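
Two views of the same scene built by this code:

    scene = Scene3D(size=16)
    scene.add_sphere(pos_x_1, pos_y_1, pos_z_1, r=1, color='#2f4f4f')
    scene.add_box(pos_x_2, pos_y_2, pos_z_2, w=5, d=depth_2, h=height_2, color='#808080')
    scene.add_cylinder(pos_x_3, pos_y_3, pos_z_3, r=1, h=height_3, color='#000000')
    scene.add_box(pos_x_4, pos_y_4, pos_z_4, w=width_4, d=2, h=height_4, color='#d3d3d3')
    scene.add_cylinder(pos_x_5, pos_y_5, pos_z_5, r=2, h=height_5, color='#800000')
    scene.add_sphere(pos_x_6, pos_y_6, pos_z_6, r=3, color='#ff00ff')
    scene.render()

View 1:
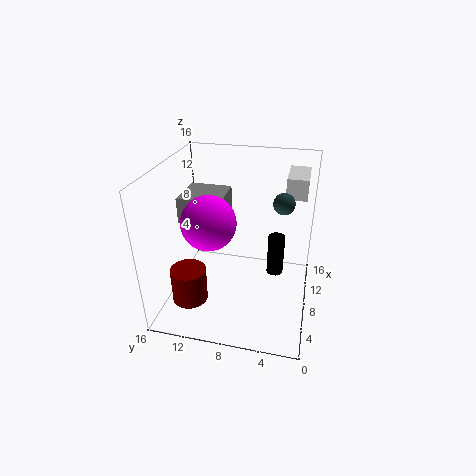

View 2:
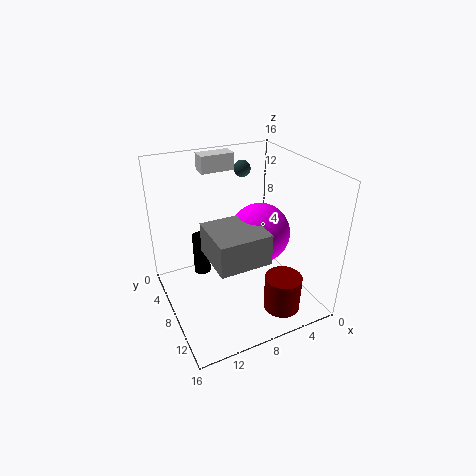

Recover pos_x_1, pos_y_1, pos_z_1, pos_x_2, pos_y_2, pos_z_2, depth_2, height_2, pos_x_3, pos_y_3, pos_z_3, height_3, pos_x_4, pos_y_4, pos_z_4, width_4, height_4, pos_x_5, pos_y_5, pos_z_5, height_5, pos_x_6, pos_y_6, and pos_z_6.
pos_x_1 = 5
pos_y_1 = 3
pos_z_1 = 14
pos_x_2 = 8
pos_y_2 = 10
pos_z_2 = 9
depth_2 = 5
height_2 = 3
pos_x_3 = 11
pos_y_3 = 4
pos_z_3 = 2
height_3 = 5
pos_x_4 = 6
pos_y_4 = 1
pos_z_4 = 14
width_4 = 4
height_4 = 2
pos_x_5 = 5
pos_y_5 = 13
pos_z_5 = 1
height_5 = 4
pos_x_6 = 7
pos_y_6 = 11
pos_z_6 = 10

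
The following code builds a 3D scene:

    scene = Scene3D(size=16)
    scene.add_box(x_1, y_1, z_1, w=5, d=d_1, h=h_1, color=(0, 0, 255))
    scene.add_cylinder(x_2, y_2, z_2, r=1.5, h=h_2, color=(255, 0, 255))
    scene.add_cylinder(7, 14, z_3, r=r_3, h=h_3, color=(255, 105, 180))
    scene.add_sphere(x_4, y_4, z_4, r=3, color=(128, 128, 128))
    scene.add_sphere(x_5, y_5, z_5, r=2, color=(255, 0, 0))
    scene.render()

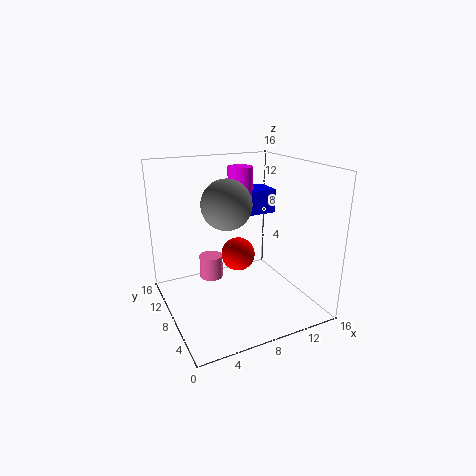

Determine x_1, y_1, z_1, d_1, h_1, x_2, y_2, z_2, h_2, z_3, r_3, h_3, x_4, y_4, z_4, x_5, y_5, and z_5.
x_1 = 10, y_1 = 11.5, z_1 = 9, d_1 = 3.5, h_1 = 3, x_2 = 10.5, y_2 = 12.5, z_2 = 10, h_2 = 5, z_3 = 0.5, r_3 = 1.5, h_3 = 3, x_4 = 8, y_4 = 11, z_4 = 11, x_5 = 9, y_5 = 10, z_5 = 5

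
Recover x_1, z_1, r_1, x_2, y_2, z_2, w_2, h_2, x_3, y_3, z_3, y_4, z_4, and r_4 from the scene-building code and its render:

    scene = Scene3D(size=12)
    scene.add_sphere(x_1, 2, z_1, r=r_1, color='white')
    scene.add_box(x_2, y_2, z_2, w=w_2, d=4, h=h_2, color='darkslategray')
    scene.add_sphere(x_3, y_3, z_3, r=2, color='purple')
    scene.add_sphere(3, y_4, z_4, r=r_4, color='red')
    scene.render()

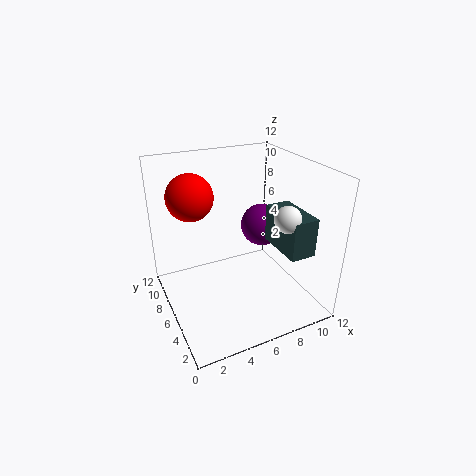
x_1 = 8, z_1 = 9, r_1 = 1, x_2 = 8, y_2 = 1, z_2 = 6, w_2 = 2, h_2 = 3, x_3 = 10, y_3 = 9, z_3 = 5, y_4 = 9, z_4 = 9, r_4 = 2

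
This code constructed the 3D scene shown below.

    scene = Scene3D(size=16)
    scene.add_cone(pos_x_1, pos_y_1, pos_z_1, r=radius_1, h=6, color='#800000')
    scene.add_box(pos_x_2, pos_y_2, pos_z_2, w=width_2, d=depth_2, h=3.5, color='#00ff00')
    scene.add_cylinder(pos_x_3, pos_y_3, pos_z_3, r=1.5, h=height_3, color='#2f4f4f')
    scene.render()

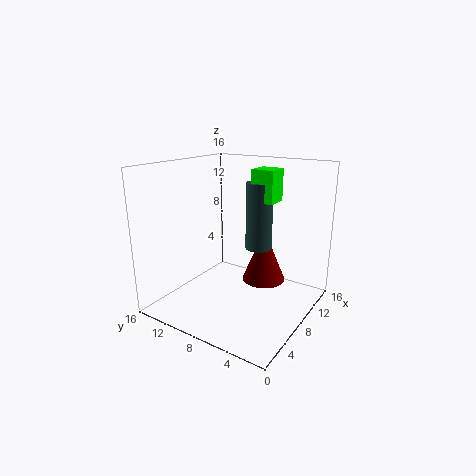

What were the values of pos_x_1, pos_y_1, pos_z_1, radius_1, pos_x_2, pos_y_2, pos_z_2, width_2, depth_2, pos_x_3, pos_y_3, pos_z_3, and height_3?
pos_x_1 = 10.5; pos_y_1 = 6; pos_z_1 = 2.5; radius_1 = 2.5; pos_x_2 = 9; pos_y_2 = 4.5; pos_z_2 = 12; width_2 = 2.5; depth_2 = 2.5; pos_x_3 = 10; pos_y_3 = 6.5; pos_z_3 = 6.5; height_3 = 7.5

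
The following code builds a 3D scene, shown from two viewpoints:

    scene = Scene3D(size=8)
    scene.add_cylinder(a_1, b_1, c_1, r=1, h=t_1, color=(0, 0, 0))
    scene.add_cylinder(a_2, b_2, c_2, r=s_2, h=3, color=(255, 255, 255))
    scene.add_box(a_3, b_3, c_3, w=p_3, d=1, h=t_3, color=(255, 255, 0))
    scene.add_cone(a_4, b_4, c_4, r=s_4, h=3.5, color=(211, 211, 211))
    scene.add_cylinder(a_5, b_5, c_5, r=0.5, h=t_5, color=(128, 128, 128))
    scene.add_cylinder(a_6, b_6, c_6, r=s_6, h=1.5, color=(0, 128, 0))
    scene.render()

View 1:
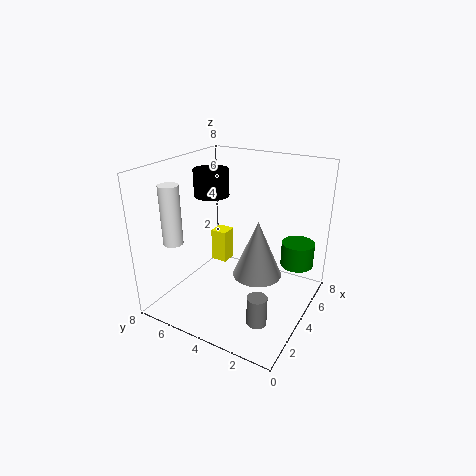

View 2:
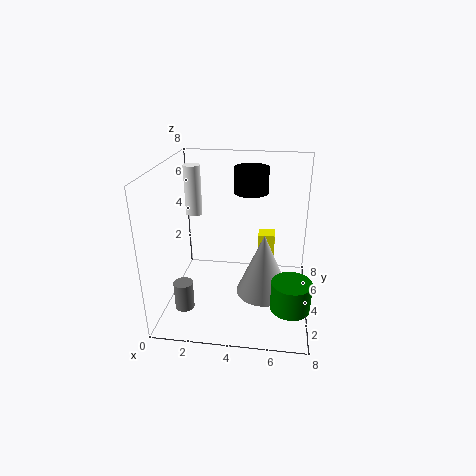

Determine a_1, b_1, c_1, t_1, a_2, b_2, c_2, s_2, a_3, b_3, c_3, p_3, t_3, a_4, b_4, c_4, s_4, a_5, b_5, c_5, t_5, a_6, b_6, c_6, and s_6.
a_1 = 4.5; b_1 = 6; c_1 = 6; t_1 = 1.5; a_2 = 1; b_2 = 6; c_2 = 4.5; s_2 = 0.5; a_3 = 5; b_3 = 5.5; c_3 = 1.5; p_3 = 1; t_3 = 2; a_4 = 5.5; b_4 = 3.5; c_4 = 1; s_4 = 1.5; a_5 = 1.5; b_5 = 1.5; c_5 = 1; t_5 = 1.5; a_6 = 7; b_6 = 1.5; c_6 = 1.5; s_6 = 1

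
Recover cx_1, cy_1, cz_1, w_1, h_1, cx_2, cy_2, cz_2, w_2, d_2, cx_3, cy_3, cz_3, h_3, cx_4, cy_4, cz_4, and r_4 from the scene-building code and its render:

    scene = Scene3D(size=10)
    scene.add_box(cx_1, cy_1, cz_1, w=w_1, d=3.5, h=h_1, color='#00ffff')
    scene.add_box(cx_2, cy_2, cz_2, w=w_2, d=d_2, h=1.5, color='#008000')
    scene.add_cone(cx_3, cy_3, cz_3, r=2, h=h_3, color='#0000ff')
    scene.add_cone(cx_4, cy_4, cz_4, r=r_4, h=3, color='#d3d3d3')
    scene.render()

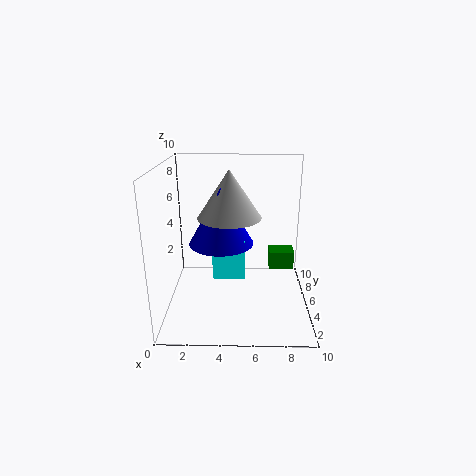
cx_1 = 3.5, cy_1 = 2, cz_1 = 3.5, w_1 = 2, h_1 = 2.5, cx_2 = 7.5, cy_2 = 8, cz_2 = 1, w_2 = 2, d_2 = 1.5, cx_3 = 4, cy_3 = 3, cz_3 = 5.5, h_3 = 3.5, cx_4 = 4.5, cy_4 = 3.5, cz_4 = 7, r_4 = 2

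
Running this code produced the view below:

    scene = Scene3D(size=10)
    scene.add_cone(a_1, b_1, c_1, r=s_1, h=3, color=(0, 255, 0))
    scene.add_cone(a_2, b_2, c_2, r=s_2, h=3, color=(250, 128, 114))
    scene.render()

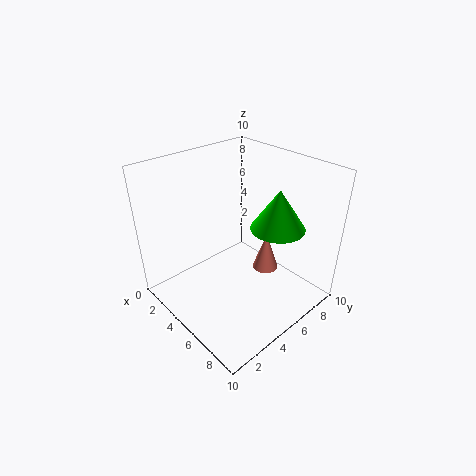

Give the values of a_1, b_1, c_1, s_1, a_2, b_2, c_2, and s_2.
a_1 = 6, b_1 = 8, c_1 = 5, s_1 = 2, a_2 = 5, b_2 = 8, c_2 = 1, s_2 = 1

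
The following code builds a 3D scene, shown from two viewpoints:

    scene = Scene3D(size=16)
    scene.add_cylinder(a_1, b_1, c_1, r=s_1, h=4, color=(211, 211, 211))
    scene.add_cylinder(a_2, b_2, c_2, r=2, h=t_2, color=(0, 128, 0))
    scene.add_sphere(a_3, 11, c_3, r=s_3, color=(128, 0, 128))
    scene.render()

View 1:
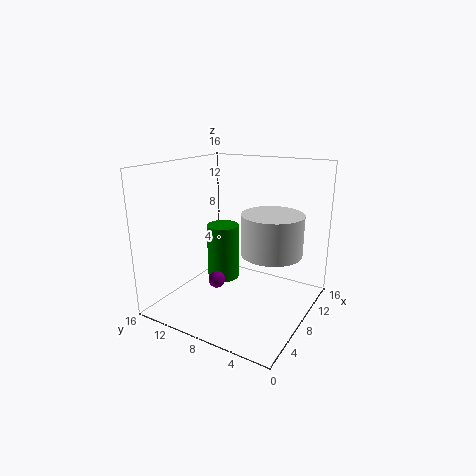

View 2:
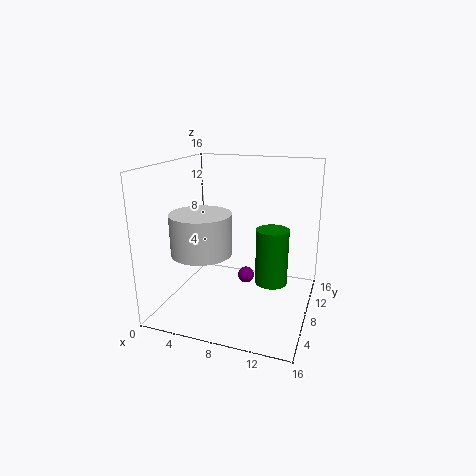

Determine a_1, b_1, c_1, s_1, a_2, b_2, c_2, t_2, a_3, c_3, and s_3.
a_1 = 6; b_1 = 3; c_1 = 8; s_1 = 3; a_2 = 11; b_2 = 12; c_2 = 1; t_2 = 7; a_3 = 8; c_3 = 2; s_3 = 1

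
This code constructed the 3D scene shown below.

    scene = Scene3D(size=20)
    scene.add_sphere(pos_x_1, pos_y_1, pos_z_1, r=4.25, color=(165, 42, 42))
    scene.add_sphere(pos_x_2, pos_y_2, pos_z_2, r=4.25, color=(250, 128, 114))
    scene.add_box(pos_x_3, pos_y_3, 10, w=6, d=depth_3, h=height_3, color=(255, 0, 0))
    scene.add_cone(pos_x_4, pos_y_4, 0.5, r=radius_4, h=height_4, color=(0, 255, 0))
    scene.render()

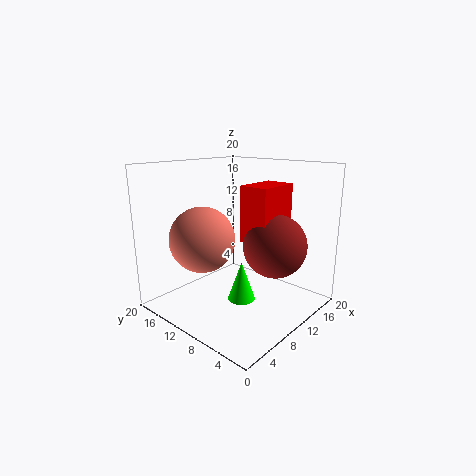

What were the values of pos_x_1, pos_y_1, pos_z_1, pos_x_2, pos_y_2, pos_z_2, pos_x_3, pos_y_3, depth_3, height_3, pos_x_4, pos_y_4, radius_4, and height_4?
pos_x_1 = 11.75; pos_y_1 = 5; pos_z_1 = 9.5; pos_x_2 = 4.75; pos_y_2 = 11.5; pos_z_2 = 10.75; pos_x_3 = 9; pos_y_3 = 4.75; depth_3 = 4; height_3 = 7.5; pos_x_4 = 10.5; pos_y_4 = 9.75; radius_4 = 2; height_4 = 5.75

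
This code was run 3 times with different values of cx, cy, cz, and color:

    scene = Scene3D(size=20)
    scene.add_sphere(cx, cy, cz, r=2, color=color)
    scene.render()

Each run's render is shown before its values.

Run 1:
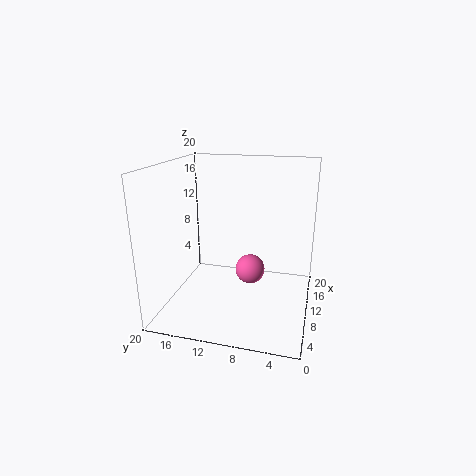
cx = 9, cy = 8, cz = 6, color = 'hotpink'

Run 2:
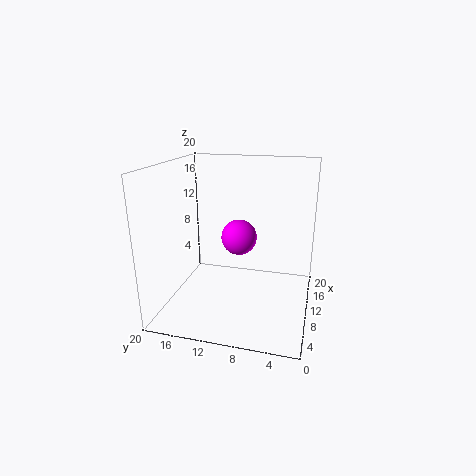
cx = 3, cy = 8, cz = 13, color = 'magenta'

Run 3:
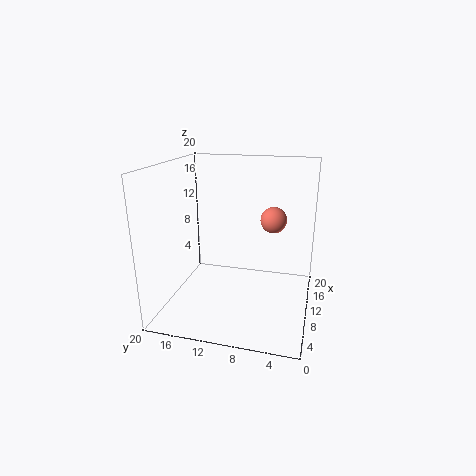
cx = 16, cy = 6, cz = 11, color = 'salmon'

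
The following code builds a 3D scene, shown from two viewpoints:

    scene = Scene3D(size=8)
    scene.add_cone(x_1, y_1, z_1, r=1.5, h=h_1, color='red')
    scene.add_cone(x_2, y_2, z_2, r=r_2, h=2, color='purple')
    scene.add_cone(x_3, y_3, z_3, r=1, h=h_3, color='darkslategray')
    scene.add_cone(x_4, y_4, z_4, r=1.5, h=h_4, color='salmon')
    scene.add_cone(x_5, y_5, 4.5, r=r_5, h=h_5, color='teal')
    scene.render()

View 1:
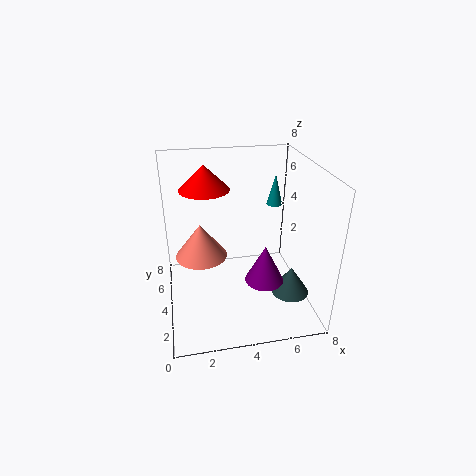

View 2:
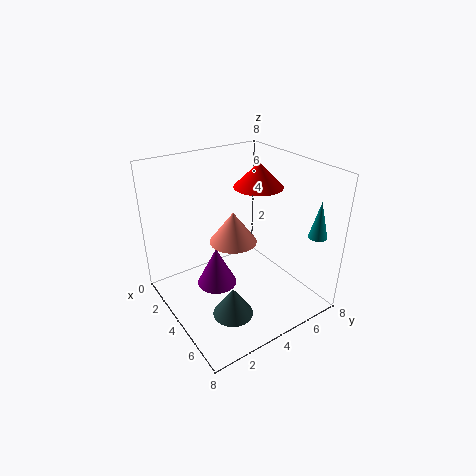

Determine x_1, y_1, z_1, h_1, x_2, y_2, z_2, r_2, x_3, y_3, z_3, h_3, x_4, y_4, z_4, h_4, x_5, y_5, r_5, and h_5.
x_1 = 2.5
y_1 = 6.5
z_1 = 6
h_1 = 1.5
x_2 = 5
y_2 = 2
z_2 = 2.5
r_2 = 1
x_3 = 6.5
y_3 = 2
z_3 = 1.5
h_3 = 1.5
x_4 = 2
y_4 = 5
z_4 = 2.5
h_4 = 2
x_5 = 7
y_5 = 7
r_5 = 0.5
h_5 = 2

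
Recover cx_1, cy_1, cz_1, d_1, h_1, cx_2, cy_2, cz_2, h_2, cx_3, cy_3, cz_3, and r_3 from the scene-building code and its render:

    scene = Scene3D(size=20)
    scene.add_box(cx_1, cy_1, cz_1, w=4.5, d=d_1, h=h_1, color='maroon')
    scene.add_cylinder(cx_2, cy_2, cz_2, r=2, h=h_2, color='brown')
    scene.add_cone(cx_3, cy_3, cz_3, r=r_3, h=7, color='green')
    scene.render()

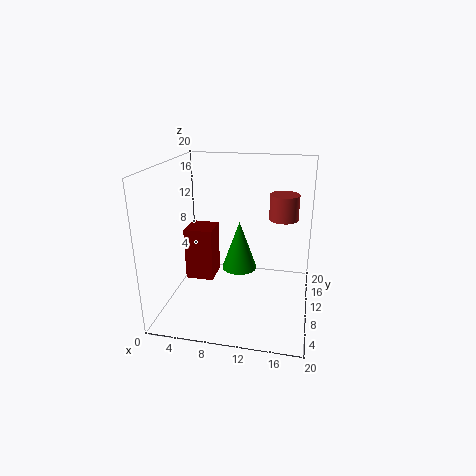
cx_1 = 0.5; cy_1 = 13.5; cz_1 = 0.5; d_1 = 4.5; h_1 = 8.5; cx_2 = 16; cy_2 = 12; cz_2 = 12.5; h_2 = 3.5; cx_3 = 10; cy_3 = 11; cz_3 = 5; r_3 = 2.5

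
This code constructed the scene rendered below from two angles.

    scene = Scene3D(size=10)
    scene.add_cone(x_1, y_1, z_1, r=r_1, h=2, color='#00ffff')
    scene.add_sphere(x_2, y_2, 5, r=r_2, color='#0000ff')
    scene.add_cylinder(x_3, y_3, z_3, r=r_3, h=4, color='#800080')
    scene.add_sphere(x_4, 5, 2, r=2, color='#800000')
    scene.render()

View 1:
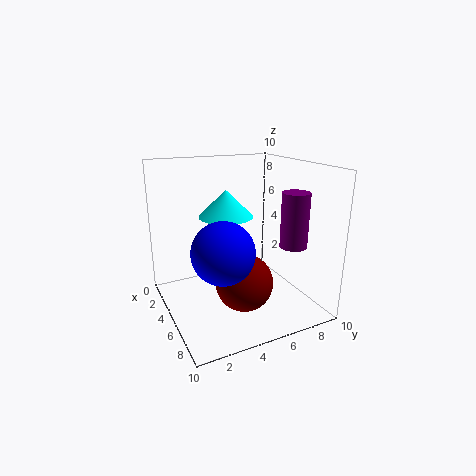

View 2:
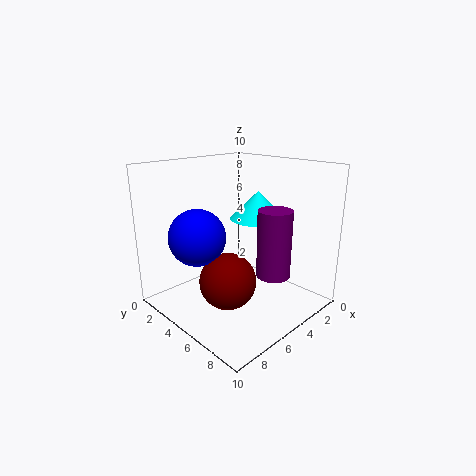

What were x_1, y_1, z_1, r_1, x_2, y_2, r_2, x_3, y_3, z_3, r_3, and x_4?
x_1 = 3; y_1 = 5; z_1 = 6; r_1 = 2; x_2 = 7; y_2 = 3; r_2 = 2; x_3 = 6; y_3 = 9; z_3 = 4; r_3 = 1; x_4 = 6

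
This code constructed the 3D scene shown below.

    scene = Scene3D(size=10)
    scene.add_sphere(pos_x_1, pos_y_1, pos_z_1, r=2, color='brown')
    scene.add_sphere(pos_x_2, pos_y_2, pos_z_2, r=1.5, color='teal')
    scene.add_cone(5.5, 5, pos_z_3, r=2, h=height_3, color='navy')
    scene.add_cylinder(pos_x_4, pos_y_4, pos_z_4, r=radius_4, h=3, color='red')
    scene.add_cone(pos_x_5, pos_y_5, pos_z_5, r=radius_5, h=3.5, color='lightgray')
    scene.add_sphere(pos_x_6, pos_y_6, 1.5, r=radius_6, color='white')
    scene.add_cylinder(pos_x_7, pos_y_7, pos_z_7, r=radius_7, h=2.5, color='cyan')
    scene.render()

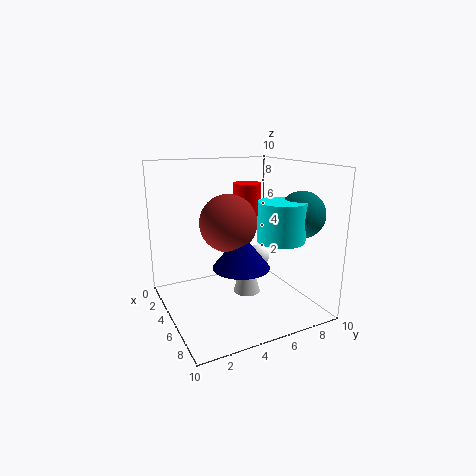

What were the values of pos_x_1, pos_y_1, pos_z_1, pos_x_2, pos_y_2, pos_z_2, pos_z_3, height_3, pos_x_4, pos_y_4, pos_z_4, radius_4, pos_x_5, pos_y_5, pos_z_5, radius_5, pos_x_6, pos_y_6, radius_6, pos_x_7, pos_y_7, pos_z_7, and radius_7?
pos_x_1 = 4.5, pos_y_1 = 4.5, pos_z_1 = 6, pos_x_2 = 8, pos_y_2 = 8, pos_z_2 = 7, pos_z_3 = 3, height_3 = 2.5, pos_x_4 = 3.5, pos_y_4 = 6.5, pos_z_4 = 5.5, radius_4 = 1, pos_x_5 = 4.5, pos_y_5 = 6, pos_z_5 = 0.5, radius_5 = 1, pos_x_6 = 1, pos_y_6 = 9, radius_6 = 1, pos_x_7 = 8, pos_y_7 = 6.5, pos_z_7 = 5.5, radius_7 = 1.5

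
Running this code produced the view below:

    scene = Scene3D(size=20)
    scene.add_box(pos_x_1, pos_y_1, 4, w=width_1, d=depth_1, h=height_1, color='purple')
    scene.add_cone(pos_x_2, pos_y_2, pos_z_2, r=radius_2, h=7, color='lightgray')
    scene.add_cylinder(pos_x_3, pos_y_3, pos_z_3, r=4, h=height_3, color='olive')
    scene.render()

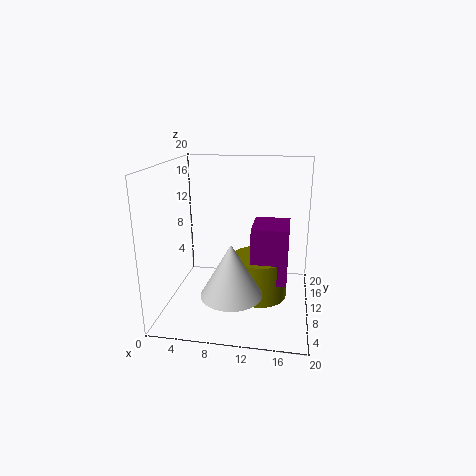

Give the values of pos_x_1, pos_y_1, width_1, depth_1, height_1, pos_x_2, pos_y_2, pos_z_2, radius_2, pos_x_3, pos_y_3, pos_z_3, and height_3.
pos_x_1 = 12, pos_y_1 = 8, width_1 = 5, depth_1 = 6, height_1 = 8, pos_x_2 = 10, pos_y_2 = 5, pos_z_2 = 4, radius_2 = 4, pos_x_3 = 13, pos_y_3 = 11, pos_z_3 = 1, height_3 = 6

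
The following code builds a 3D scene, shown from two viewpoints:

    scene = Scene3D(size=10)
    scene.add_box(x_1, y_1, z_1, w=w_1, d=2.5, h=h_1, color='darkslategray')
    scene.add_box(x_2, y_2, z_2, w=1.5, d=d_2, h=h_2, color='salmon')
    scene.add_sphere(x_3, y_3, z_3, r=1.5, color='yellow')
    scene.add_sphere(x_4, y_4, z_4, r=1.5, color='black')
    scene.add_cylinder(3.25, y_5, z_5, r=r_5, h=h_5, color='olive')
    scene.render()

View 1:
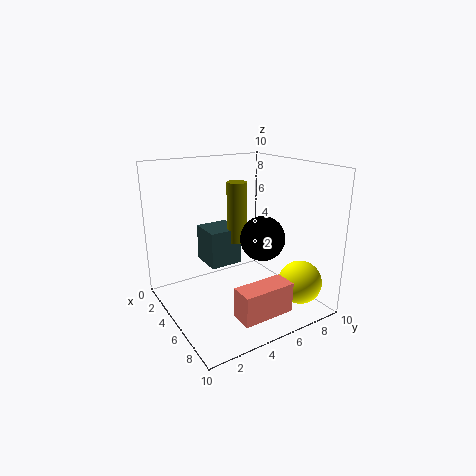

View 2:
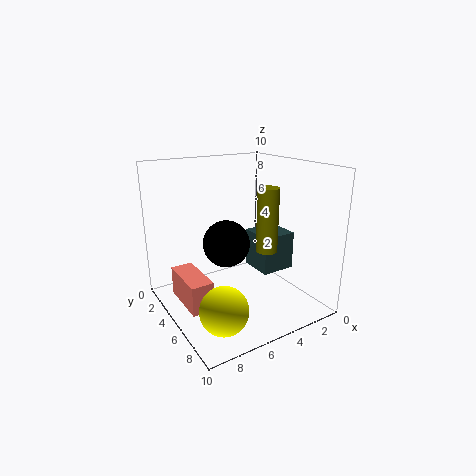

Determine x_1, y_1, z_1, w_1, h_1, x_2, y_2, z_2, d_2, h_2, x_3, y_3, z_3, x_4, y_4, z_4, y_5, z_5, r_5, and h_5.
x_1 = 1, y_1 = 3.75, z_1 = 2.25, w_1 = 2.5, h_1 = 2.75, x_2 = 7.75, y_2 = 3, z_2 = 1, d_2 = 3.5, h_2 = 2, x_3 = 8, y_3 = 8.25, z_3 = 2, x_4 = 6.5, y_4 = 6, z_4 = 5.25, y_5 = 6, z_5 = 4, r_5 = 0.75, h_5 = 4.5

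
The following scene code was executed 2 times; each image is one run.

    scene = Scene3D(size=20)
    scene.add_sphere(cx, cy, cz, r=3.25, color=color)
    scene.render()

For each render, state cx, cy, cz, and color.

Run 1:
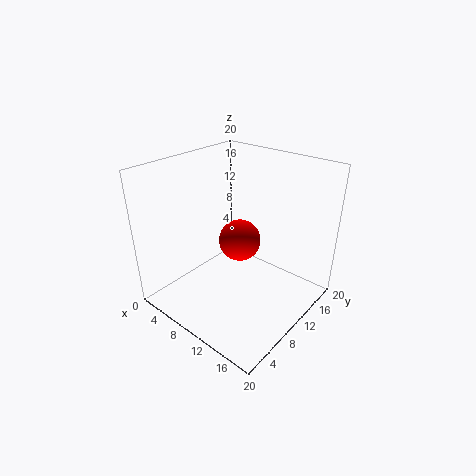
cx = 7
cy = 14
cz = 6.75
color = 'red'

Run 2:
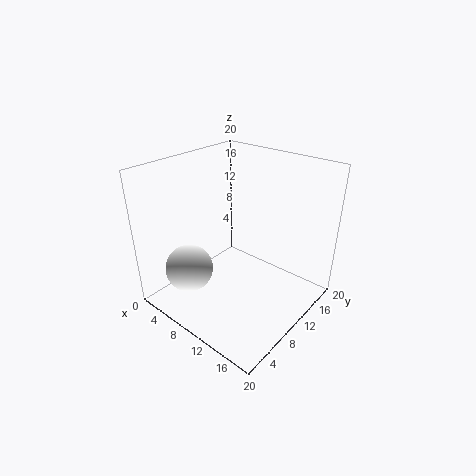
cx = 6
cy = 4.25
cz = 6.25
color = 'white'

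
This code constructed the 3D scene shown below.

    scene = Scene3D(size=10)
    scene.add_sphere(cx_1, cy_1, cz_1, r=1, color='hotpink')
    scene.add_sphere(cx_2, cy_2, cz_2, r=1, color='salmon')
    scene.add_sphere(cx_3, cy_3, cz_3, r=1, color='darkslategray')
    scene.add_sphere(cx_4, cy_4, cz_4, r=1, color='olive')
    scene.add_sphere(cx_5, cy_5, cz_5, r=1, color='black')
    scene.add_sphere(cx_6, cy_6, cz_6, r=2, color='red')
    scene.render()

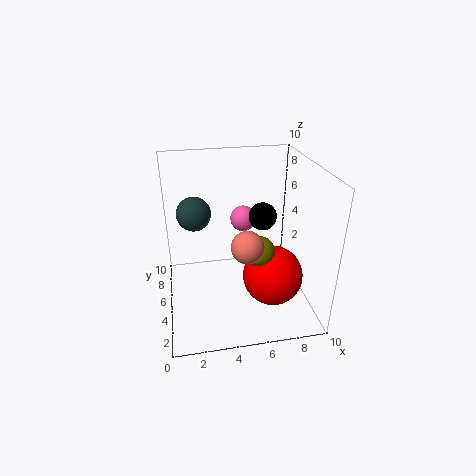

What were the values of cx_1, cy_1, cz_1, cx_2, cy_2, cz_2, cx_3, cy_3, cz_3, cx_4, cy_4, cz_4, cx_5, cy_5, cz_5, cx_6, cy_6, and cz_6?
cx_1 = 6, cy_1 = 8, cz_1 = 5, cx_2 = 5, cy_2 = 2, cz_2 = 6, cx_3 = 2, cy_3 = 3, cz_3 = 8, cx_4 = 6, cy_4 = 3, cz_4 = 5, cx_5 = 7, cy_5 = 6, cz_5 = 6, cx_6 = 7, cy_6 = 3, cz_6 = 3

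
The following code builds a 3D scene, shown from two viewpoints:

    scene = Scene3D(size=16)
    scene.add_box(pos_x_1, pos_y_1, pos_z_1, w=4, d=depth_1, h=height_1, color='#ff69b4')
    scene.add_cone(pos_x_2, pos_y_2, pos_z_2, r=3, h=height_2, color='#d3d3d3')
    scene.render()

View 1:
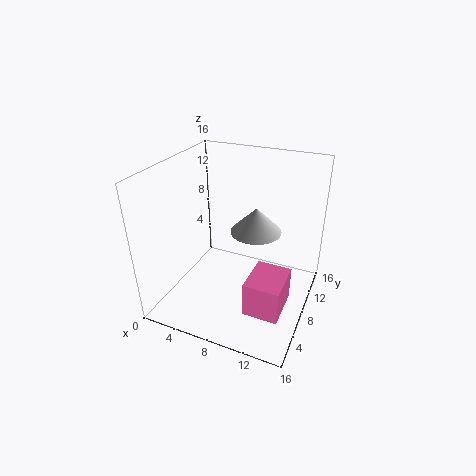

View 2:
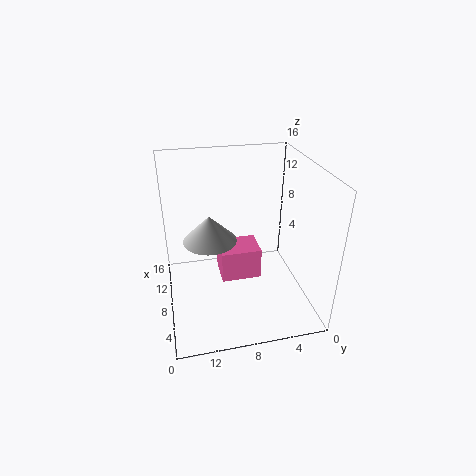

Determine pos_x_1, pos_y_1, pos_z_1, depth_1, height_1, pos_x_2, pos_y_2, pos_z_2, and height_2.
pos_x_1 = 10
pos_y_1 = 4.5
pos_z_1 = 0.5
depth_1 = 5
height_1 = 4
pos_x_2 = 9
pos_y_2 = 11
pos_z_2 = 7.5
height_2 = 3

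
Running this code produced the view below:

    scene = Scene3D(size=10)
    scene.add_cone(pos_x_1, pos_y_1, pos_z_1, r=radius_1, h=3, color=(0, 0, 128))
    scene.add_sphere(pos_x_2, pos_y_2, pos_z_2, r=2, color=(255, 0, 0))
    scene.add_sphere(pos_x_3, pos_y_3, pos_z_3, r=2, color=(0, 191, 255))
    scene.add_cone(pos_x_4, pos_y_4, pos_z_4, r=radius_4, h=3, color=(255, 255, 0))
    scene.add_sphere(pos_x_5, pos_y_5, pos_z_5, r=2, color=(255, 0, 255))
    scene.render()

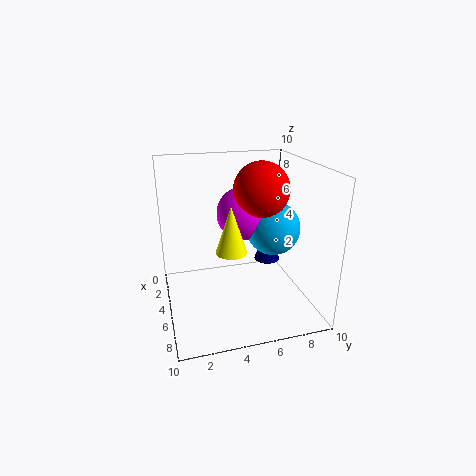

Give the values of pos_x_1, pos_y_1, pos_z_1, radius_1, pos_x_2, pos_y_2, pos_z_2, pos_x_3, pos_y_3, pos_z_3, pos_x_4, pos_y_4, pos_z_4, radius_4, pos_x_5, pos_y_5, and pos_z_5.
pos_x_1 = 3
pos_y_1 = 8
pos_z_1 = 2
radius_1 = 1
pos_x_2 = 4
pos_y_2 = 7
pos_z_2 = 8
pos_x_3 = 4
pos_y_3 = 8
pos_z_3 = 5
pos_x_4 = 7
pos_y_4 = 4
pos_z_4 = 5
radius_4 = 1
pos_x_5 = 3
pos_y_5 = 6
pos_z_5 = 6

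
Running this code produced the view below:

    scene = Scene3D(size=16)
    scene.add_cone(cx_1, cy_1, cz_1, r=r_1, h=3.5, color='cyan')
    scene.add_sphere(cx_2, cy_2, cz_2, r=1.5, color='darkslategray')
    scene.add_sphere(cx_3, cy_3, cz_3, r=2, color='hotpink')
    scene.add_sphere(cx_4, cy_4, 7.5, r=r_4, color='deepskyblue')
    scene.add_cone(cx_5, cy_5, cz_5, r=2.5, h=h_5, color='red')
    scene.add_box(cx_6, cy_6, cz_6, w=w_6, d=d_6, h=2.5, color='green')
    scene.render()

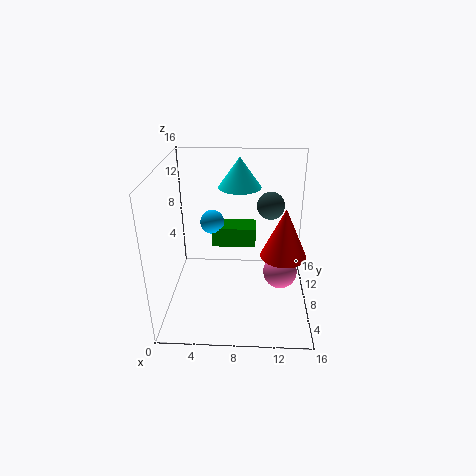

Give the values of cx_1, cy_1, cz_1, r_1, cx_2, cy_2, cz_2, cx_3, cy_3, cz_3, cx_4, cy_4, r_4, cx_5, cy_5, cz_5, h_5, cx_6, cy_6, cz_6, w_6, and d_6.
cx_1 = 8
cy_1 = 12
cz_1 = 12.5
r_1 = 2.5
cx_2 = 11.5
cy_2 = 9
cz_2 = 11.5
cx_3 = 13
cy_3 = 9
cz_3 = 3
cx_4 = 4.5
cy_4 = 13
r_4 = 1.5
cx_5 = 13
cy_5 = 7
cz_5 = 6.5
h_5 = 5.5
cx_6 = 4.5
cy_6 = 12
cz_6 = 4.5
w_6 = 5.5
d_6 = 3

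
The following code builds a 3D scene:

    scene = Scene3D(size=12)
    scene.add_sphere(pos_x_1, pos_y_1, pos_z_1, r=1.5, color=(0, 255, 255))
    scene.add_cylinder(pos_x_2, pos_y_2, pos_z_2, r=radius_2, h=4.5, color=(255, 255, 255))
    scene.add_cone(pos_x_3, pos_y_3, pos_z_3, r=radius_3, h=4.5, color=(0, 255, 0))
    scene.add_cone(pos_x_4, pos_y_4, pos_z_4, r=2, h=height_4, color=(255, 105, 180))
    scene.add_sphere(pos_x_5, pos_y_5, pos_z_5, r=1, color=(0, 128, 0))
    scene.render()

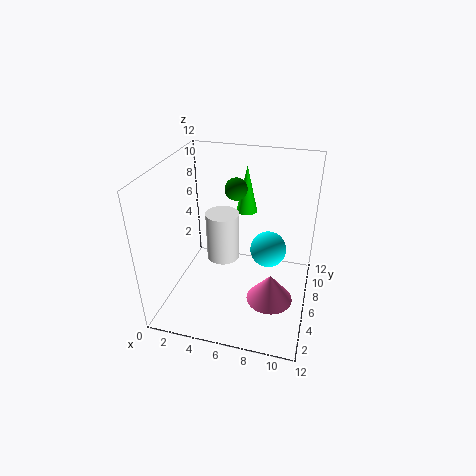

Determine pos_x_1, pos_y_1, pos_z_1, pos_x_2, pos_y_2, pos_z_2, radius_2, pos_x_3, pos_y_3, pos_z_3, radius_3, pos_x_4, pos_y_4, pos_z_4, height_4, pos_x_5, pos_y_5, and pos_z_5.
pos_x_1 = 8.5
pos_y_1 = 6.5
pos_z_1 = 5
pos_x_2 = 4
pos_y_2 = 8
pos_z_2 = 2.5
radius_2 = 1.5
pos_x_3 = 5.5
pos_y_3 = 11
pos_z_3 = 6
radius_3 = 1
pos_x_4 = 9
pos_y_4 = 5.5
pos_z_4 = 0.5
height_4 = 2.5
pos_x_5 = 5
pos_y_5 = 9
pos_z_5 = 9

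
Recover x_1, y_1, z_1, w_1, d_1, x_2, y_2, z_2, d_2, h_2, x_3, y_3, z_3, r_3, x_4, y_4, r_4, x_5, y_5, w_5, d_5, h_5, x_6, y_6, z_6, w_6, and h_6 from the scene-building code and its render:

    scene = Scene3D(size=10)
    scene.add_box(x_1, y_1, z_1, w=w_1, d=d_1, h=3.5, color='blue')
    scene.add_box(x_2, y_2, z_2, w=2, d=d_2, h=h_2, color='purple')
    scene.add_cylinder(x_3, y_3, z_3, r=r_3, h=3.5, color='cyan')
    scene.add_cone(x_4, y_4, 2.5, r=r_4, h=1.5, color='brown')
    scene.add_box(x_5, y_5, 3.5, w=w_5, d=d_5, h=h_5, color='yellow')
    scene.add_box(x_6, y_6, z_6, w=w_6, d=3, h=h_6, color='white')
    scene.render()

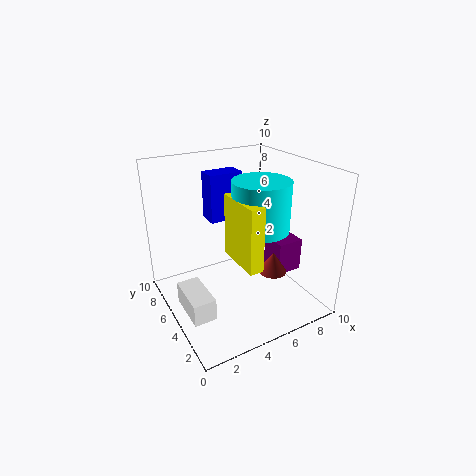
x_1 = 4, y_1 = 7, z_1 = 5.5, w_1 = 2.5, d_1 = 1.5, x_2 = 8, y_2 = 4, z_2 = 1.5, d_2 = 2, h_2 = 2.5, x_3 = 6.5, y_3 = 4.5, z_3 = 5.5, r_3 = 2, x_4 = 7, y_4 = 3.5, r_4 = 1, x_5 = 4.5, y_5 = 2.5, w_5 = 1, d_5 = 3.5, h_5 = 4.5, x_6 = 0.5, y_6 = 2.5, z_6 = 1, w_6 = 1.5, h_6 = 1.5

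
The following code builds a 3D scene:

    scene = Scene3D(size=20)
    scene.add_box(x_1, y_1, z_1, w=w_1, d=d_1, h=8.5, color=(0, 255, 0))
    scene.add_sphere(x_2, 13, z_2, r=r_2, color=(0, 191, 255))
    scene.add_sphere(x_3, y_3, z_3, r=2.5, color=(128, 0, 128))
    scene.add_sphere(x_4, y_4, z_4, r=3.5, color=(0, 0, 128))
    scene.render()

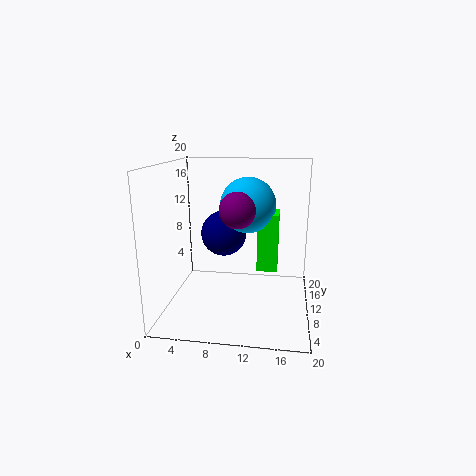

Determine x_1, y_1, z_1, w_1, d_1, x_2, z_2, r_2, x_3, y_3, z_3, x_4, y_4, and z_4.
x_1 = 12.5; y_1 = 11.5; z_1 = 4.5; w_1 = 3; d_1 = 4; x_2 = 11; z_2 = 14; r_2 = 4; x_3 = 10; y_3 = 9.5; z_3 = 14; x_4 = 7; y_4 = 15; z_4 = 9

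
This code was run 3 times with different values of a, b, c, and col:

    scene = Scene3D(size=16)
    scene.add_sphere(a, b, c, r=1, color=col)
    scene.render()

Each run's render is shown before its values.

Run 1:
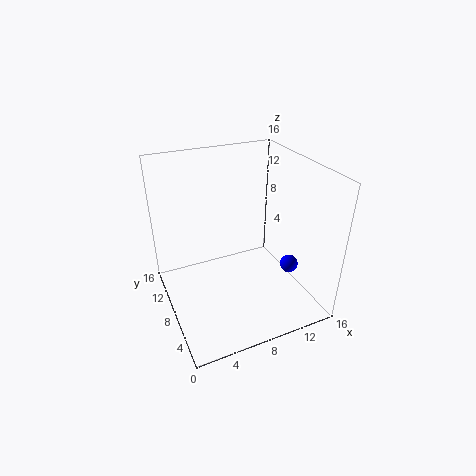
a = 13, b = 5, c = 5, col = 'blue'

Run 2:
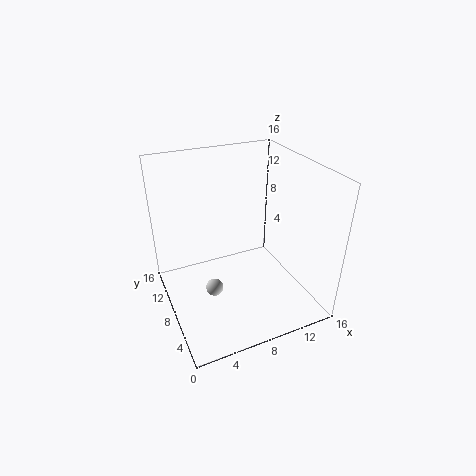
a = 5, b = 8, c = 2, col = 'lightgray'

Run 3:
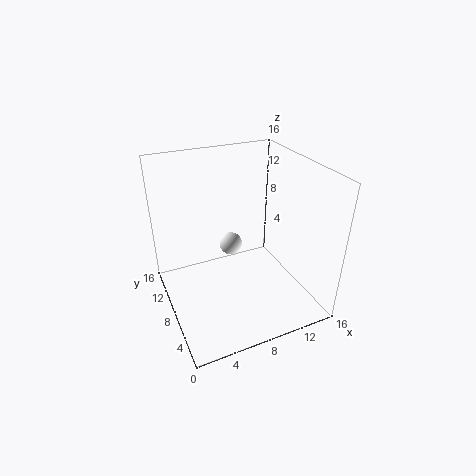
a = 5, b = 3, c = 11, col = 'white'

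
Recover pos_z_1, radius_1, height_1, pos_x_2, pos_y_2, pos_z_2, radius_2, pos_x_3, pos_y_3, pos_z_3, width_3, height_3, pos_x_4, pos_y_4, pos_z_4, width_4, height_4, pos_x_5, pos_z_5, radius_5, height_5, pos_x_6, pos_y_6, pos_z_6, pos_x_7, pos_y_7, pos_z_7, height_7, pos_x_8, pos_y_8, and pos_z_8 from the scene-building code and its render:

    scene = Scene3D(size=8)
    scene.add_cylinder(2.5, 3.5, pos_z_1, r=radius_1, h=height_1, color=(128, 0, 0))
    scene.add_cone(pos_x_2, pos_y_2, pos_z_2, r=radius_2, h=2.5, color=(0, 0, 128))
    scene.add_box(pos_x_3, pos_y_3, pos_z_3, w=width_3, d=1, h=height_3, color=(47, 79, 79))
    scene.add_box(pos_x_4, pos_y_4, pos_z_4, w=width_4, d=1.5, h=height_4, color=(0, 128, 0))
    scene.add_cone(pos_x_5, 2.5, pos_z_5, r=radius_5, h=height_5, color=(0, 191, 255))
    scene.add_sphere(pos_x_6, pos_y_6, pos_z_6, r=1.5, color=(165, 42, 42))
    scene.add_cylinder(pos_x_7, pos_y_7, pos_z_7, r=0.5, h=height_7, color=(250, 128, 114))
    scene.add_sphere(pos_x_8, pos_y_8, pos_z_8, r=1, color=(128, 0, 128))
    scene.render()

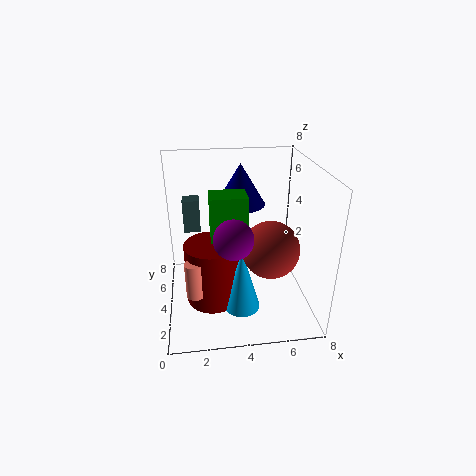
pos_z_1 = 0.5; radius_1 = 1.5; height_1 = 3.5; pos_x_2 = 4.5; pos_y_2 = 6.5; pos_z_2 = 5; radius_2 = 1.5; pos_x_3 = 1; pos_y_3 = 6; pos_z_3 = 3.5; width_3 = 1; height_3 = 2; pos_x_4 = 2.5; pos_y_4 = 3.5; pos_z_4 = 3.5; width_4 = 2; height_4 = 3; pos_x_5 = 4; pos_z_5 = 0.5; radius_5 = 1; height_5 = 3.5; pos_x_6 = 5.5; pos_y_6 = 2.5; pos_z_6 = 4; pos_x_7 = 1.5; pos_y_7 = 2.5; pos_z_7 = 1.5; height_7 = 2; pos_x_8 = 3.5; pos_y_8 = 2; pos_z_8 = 5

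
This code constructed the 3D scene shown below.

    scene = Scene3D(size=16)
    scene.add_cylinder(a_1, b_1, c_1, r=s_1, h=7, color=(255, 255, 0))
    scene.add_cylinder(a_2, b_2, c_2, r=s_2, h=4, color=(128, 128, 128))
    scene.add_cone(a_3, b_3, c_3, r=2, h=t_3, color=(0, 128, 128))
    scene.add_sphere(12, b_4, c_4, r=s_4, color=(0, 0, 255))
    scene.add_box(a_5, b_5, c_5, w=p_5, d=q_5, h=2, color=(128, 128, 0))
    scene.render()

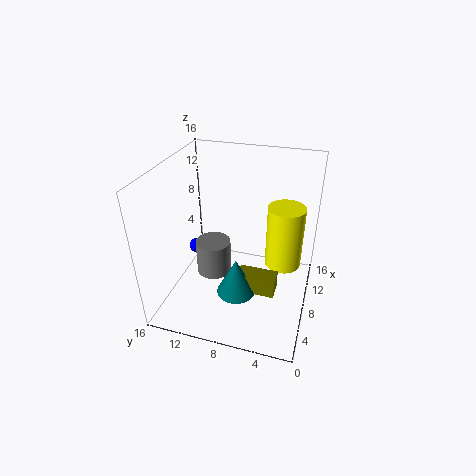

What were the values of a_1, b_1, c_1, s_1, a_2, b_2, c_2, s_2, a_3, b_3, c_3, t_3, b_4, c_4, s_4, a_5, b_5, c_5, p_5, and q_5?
a_1 = 9, b_1 = 3, c_1 = 5, s_1 = 2, a_2 = 8, b_2 = 11, c_2 = 3, s_2 = 2, a_3 = 4, b_3 = 7, c_3 = 4, t_3 = 4, b_4 = 15, c_4 = 3, s_4 = 1, a_5 = 4, b_5 = 3, c_5 = 4, p_5 = 2, q_5 = 4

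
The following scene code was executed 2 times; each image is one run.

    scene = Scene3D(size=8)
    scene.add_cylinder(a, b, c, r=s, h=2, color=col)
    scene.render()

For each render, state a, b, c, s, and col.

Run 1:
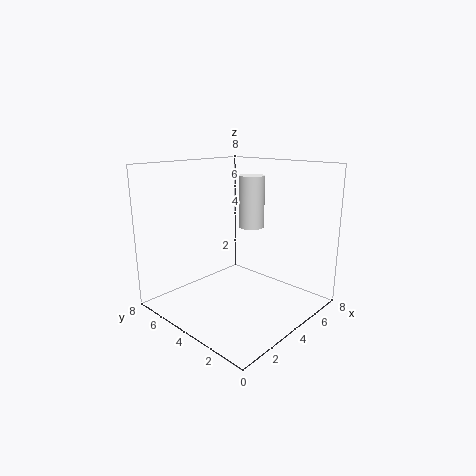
a = 1
b = 0.5
c = 6
s = 0.5
col = 'white'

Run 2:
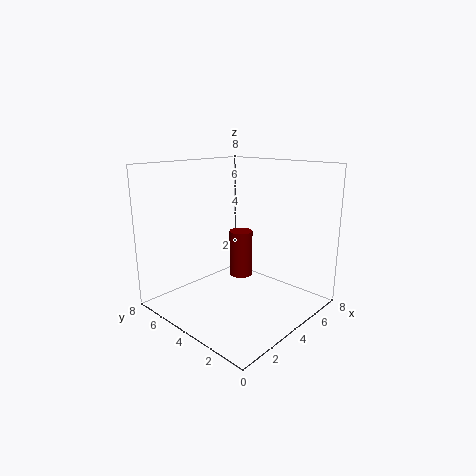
a = 1.5
b = 1.5
c = 3.5
s = 0.5
col = 'maroon'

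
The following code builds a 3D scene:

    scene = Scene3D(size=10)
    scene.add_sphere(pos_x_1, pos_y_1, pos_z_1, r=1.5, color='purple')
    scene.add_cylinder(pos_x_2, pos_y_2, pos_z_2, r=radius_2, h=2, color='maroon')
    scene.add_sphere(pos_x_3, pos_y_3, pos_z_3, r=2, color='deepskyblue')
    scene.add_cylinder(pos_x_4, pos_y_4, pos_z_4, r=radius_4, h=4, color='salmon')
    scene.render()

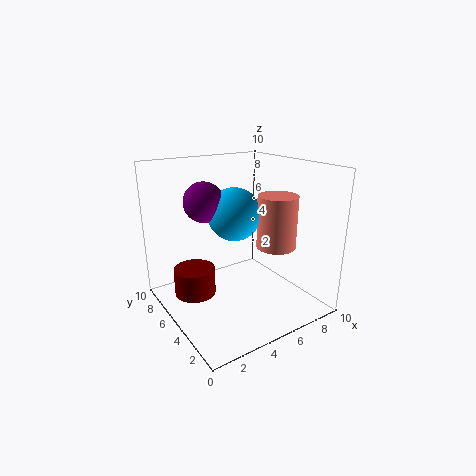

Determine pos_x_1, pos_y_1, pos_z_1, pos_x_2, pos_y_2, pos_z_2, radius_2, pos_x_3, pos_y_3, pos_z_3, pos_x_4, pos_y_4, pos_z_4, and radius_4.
pos_x_1 = 4; pos_y_1 = 8; pos_z_1 = 7; pos_x_2 = 2.5; pos_y_2 = 7; pos_z_2 = 0.5; radius_2 = 1.5; pos_x_3 = 6; pos_y_3 = 7; pos_z_3 = 6; pos_x_4 = 8.5; pos_y_4 = 5; pos_z_4 = 3.5; radius_4 = 1.5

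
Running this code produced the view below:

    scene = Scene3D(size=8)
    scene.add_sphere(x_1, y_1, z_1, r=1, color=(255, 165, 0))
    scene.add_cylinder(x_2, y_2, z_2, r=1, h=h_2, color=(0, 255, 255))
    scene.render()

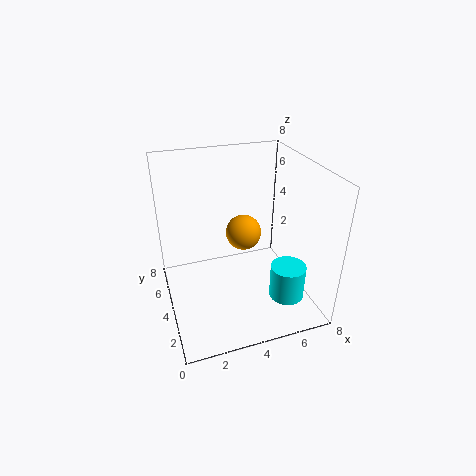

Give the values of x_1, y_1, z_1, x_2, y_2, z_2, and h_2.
x_1 = 4.5
y_1 = 4.5
z_1 = 4
x_2 = 6.5
y_2 = 2.5
z_2 = 0.5
h_2 = 2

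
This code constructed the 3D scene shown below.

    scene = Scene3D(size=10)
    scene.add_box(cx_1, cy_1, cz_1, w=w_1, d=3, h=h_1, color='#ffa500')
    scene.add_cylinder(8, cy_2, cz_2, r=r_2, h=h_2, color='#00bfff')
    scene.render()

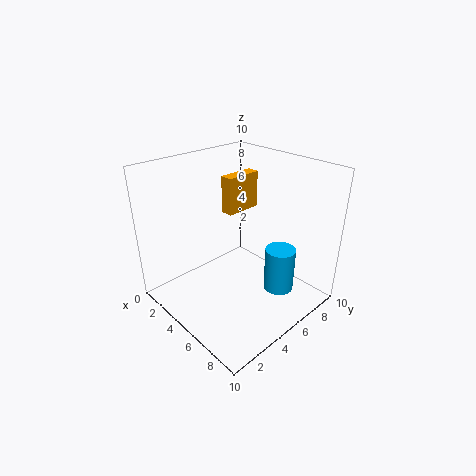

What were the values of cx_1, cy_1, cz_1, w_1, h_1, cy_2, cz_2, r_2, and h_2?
cx_1 = 1
cy_1 = 7
cz_1 = 5
w_1 = 1
h_1 = 3
cy_2 = 6
cz_2 = 2
r_2 = 1
h_2 = 3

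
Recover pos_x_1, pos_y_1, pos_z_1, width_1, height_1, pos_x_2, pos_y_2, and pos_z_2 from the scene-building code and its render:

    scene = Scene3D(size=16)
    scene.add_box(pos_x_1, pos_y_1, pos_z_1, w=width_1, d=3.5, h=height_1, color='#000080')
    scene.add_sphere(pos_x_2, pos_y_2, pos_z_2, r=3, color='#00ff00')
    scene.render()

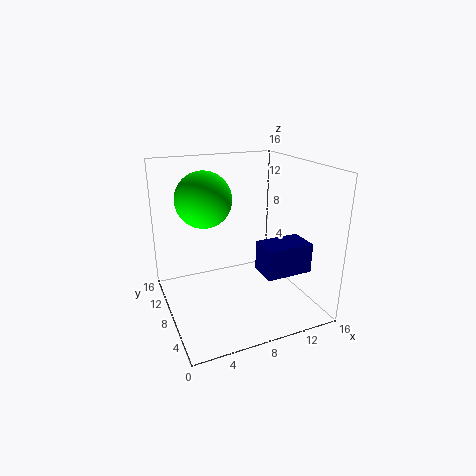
pos_x_1 = 10.5
pos_y_1 = 5
pos_z_1 = 3.5
width_1 = 5.5
height_1 = 3.5
pos_x_2 = 4.5
pos_y_2 = 9
pos_z_2 = 12.5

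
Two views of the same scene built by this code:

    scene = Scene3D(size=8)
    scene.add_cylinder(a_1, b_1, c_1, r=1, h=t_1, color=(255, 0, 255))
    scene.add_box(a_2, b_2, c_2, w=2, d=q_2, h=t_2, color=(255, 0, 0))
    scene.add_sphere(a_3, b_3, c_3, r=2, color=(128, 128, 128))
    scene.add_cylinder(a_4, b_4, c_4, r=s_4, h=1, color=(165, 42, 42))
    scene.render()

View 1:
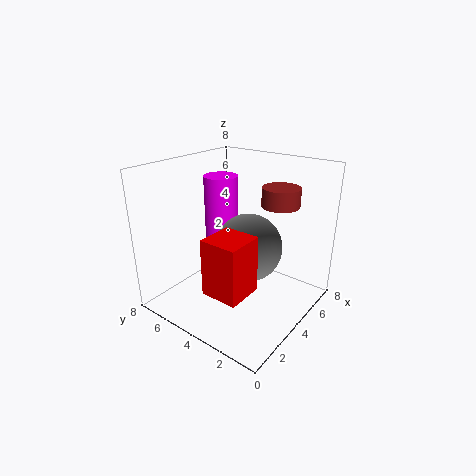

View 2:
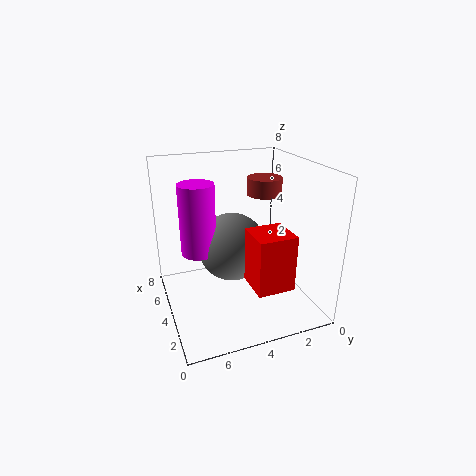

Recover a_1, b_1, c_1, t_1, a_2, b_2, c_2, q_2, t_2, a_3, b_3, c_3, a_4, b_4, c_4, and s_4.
a_1 = 5; b_1 = 6; c_1 = 3; t_1 = 4; a_2 = 1; b_2 = 2; c_2 = 2; q_2 = 2; t_2 = 3; a_3 = 5; b_3 = 4; c_3 = 3; a_4 = 5; b_4 = 2; c_4 = 6; s_4 = 1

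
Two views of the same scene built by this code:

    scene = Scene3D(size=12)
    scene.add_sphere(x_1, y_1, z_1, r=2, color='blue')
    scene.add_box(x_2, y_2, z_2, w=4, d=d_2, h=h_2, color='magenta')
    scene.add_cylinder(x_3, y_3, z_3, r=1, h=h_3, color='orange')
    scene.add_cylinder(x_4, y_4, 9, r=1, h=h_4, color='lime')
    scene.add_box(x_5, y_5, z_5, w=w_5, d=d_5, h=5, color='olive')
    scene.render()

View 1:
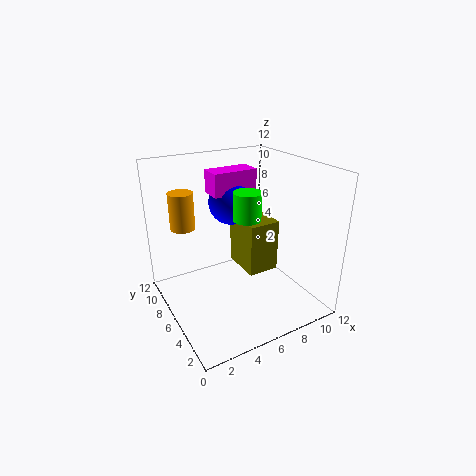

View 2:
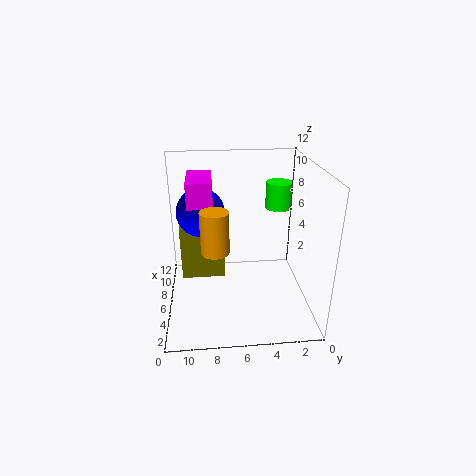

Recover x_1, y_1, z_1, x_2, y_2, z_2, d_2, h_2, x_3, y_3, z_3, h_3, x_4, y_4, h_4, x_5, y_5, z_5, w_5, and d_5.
x_1 = 7, y_1 = 9, z_1 = 8, x_2 = 5, y_2 = 8, z_2 = 9, d_2 = 2, h_2 = 2, x_3 = 2, y_3 = 8, z_3 = 7, h_3 = 3, x_4 = 5, y_4 = 3, h_4 = 2, x_5 = 8, y_5 = 7, z_5 = 1, w_5 = 3, d_5 = 4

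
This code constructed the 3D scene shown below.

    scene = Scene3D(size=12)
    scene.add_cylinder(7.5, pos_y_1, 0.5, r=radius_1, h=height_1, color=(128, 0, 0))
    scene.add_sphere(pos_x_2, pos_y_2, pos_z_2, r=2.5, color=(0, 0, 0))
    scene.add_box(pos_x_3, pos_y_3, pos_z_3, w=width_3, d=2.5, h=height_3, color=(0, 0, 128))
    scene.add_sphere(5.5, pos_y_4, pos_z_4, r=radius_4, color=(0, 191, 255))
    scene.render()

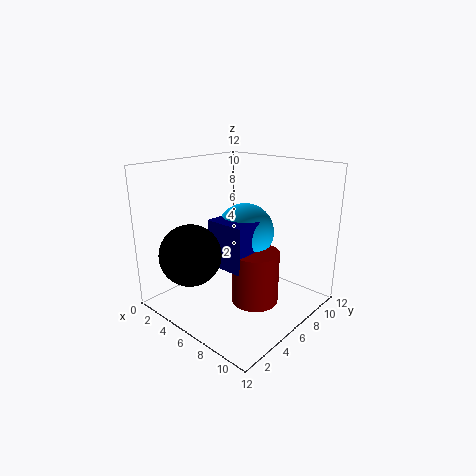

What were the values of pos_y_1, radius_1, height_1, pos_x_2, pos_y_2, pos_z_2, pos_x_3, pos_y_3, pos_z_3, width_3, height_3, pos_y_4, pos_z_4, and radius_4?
pos_y_1 = 6.5; radius_1 = 2; height_1 = 4.5; pos_x_2 = 4; pos_y_2 = 2.5; pos_z_2 = 5; pos_x_3 = 4; pos_y_3 = 4.5; pos_z_3 = 3.5; width_3 = 3.5; height_3 = 4; pos_y_4 = 7.5; pos_z_4 = 6; radius_4 = 2.5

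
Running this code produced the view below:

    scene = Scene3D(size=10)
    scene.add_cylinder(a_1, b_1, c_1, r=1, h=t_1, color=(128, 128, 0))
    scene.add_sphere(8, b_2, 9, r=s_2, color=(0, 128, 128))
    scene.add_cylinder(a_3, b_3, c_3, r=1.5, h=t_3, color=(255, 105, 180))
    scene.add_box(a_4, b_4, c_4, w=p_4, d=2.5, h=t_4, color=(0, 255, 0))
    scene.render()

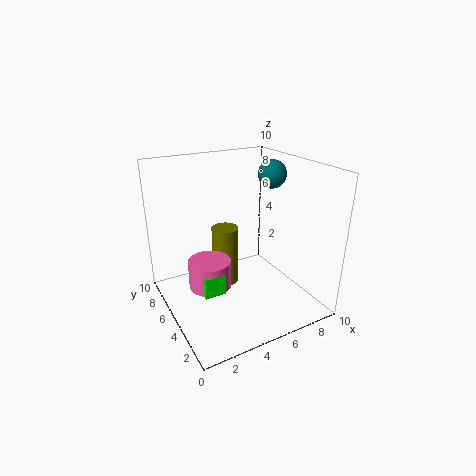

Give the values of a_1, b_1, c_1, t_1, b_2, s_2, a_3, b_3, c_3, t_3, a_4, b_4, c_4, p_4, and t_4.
a_1 = 5, b_1 = 7, c_1 = 0.5, t_1 = 4.5, b_2 = 5.5, s_2 = 1, a_3 = 3, b_3 = 5.5, c_3 = 1.5, t_3 = 2, a_4 = 2, b_4 = 4, c_4 = 1.5, p_4 = 1.5, t_4 = 1.5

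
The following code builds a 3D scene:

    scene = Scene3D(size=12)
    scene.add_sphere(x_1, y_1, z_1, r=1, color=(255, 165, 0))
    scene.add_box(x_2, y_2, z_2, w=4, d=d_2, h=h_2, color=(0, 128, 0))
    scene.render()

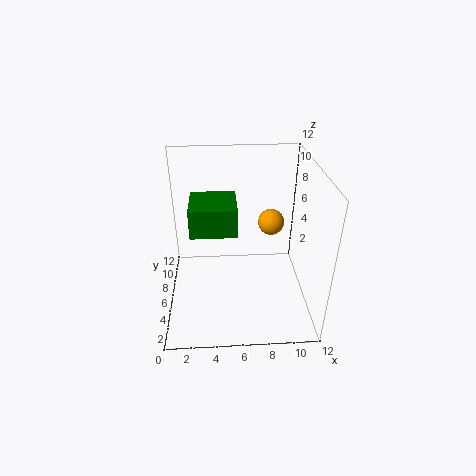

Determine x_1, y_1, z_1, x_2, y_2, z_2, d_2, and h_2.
x_1 = 8.5, y_1 = 5, z_1 = 8, x_2 = 2, y_2 = 6, z_2 = 6, d_2 = 4, h_2 = 2.5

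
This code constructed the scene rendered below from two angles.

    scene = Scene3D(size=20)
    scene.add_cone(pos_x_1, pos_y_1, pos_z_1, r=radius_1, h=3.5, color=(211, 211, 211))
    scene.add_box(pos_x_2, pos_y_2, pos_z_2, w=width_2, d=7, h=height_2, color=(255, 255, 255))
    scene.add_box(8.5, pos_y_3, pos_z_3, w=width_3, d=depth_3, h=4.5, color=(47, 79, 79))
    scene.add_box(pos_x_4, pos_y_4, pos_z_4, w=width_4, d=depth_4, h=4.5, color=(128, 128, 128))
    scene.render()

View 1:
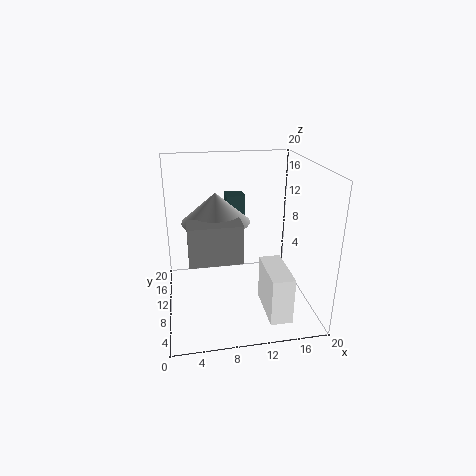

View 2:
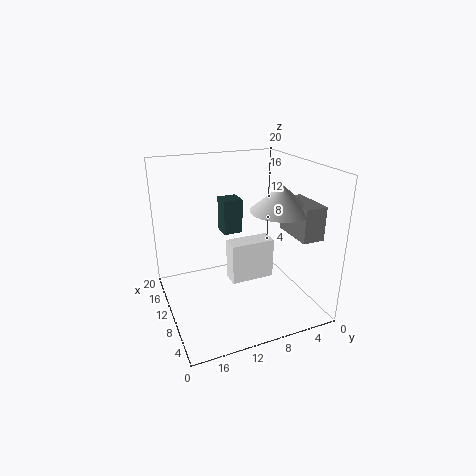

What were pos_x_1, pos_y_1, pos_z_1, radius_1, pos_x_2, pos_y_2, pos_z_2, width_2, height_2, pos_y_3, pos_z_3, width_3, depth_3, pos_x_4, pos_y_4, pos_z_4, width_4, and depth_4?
pos_x_1 = 6.5, pos_y_1 = 5.5, pos_z_1 = 14.5, radius_1 = 4, pos_x_2 = 13, pos_y_2 = 2.5, pos_z_2 = 0.5, width_2 = 3, height_2 = 6.5, pos_y_3 = 10, pos_z_3 = 11.5, width_3 = 2.5, depth_3 = 2.5, pos_x_4 = 3, pos_y_4 = 1, pos_z_4 = 11, width_4 = 6, depth_4 = 3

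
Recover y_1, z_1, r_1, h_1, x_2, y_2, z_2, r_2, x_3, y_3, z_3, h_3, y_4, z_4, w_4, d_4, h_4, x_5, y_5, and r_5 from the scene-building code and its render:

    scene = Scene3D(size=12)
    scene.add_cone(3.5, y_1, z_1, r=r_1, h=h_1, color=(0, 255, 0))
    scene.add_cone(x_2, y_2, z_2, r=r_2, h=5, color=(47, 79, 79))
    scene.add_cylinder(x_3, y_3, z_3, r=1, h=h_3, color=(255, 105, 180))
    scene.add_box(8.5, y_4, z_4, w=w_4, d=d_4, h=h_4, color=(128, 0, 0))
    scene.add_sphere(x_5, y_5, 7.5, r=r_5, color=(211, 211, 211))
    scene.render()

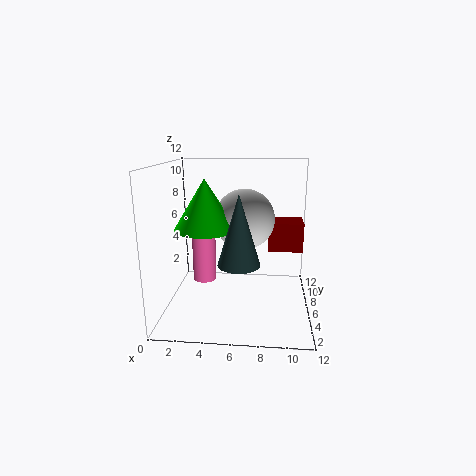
y_1 = 5
z_1 = 7
r_1 = 2.5
h_1 = 4
x_2 = 6.5
y_2 = 1.5
z_2 = 5.5
r_2 = 1.5
x_3 = 3
y_3 = 6.5
z_3 = 2
h_3 = 4
y_4 = 7
z_4 = 4.5
w_4 = 3
d_4 = 2.5
h_4 = 2.5
x_5 = 6.5
y_5 = 6.5
r_5 = 2.5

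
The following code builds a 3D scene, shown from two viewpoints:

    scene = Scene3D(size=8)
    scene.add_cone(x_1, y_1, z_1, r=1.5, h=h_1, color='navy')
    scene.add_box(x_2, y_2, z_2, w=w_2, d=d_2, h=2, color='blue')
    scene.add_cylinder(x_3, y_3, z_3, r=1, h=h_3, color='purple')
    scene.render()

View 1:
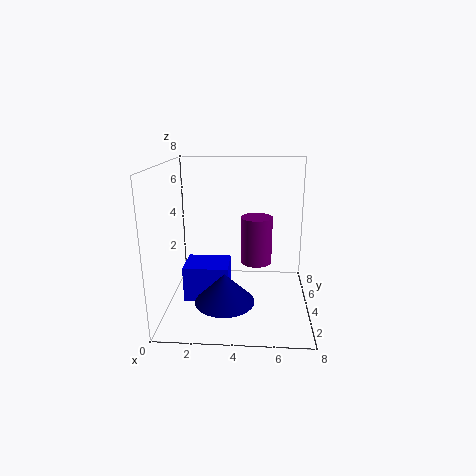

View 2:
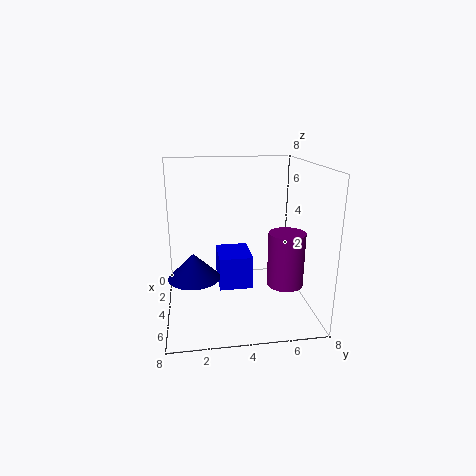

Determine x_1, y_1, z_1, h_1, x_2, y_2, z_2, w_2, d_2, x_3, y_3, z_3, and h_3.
x_1 = 3.5, y_1 = 1.5, z_1 = 1.5, h_1 = 1.5, x_2 = 1, y_2 = 3, z_2 = 0.5, w_2 = 2.5, d_2 = 2, x_3 = 5, y_3 = 6.5, z_3 = 1.5, h_3 = 3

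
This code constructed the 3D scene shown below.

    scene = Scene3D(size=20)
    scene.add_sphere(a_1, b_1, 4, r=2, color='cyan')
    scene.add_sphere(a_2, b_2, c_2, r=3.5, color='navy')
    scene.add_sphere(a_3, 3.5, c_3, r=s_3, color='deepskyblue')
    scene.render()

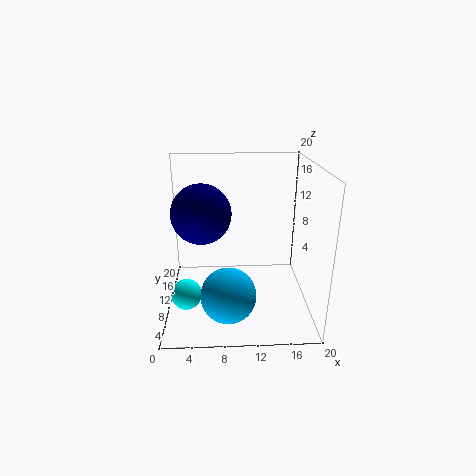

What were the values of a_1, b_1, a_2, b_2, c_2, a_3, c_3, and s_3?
a_1 = 3
b_1 = 5.5
a_2 = 5.5
b_2 = 4.5
c_2 = 15.5
a_3 = 8.5
c_3 = 5
s_3 = 3.5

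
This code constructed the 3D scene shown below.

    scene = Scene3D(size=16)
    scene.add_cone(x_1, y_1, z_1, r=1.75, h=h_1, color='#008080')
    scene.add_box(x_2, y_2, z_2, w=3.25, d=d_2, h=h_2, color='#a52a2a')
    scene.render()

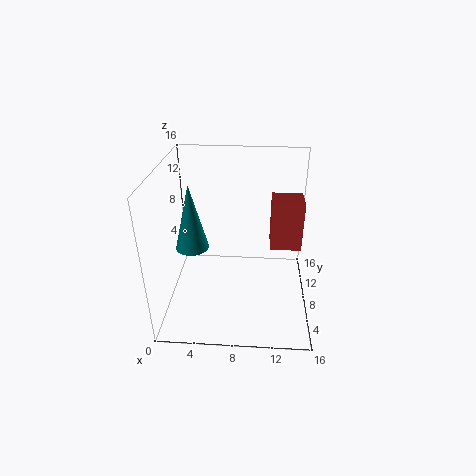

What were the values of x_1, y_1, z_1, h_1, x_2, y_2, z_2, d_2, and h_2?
x_1 = 3.25, y_1 = 6.25, z_1 = 7.75, h_1 = 7, x_2 = 11.5, y_2 = 6.25, z_2 = 7.75, d_2 = 3, h_2 = 5.25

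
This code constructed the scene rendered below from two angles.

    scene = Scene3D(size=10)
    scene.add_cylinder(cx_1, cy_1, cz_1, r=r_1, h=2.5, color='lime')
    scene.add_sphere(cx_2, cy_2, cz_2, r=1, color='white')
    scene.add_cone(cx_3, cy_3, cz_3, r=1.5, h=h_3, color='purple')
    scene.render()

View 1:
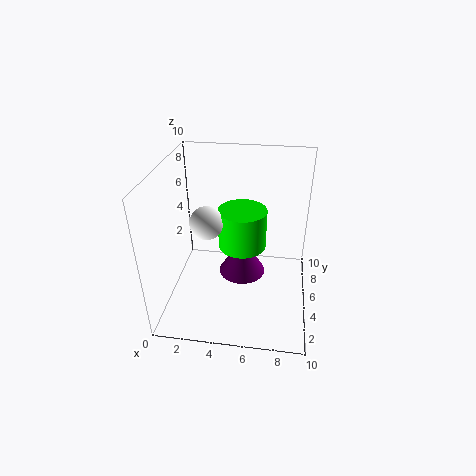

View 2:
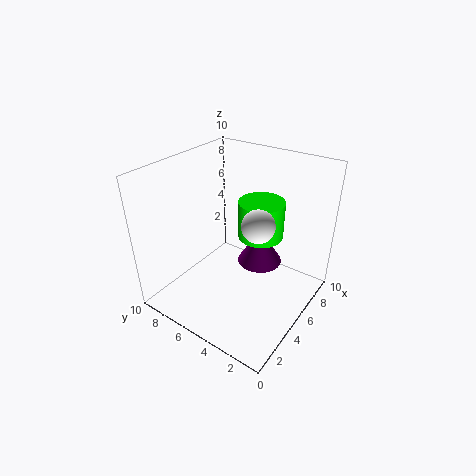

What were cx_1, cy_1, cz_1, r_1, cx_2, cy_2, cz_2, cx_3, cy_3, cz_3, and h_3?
cx_1 = 5.5, cy_1 = 3.5, cz_1 = 5.5, r_1 = 1.5, cx_2 = 3.5, cy_2 = 2.5, cz_2 = 7.5, cx_3 = 5.5, cy_3 = 3.5, cz_3 = 3.5, h_3 = 2.5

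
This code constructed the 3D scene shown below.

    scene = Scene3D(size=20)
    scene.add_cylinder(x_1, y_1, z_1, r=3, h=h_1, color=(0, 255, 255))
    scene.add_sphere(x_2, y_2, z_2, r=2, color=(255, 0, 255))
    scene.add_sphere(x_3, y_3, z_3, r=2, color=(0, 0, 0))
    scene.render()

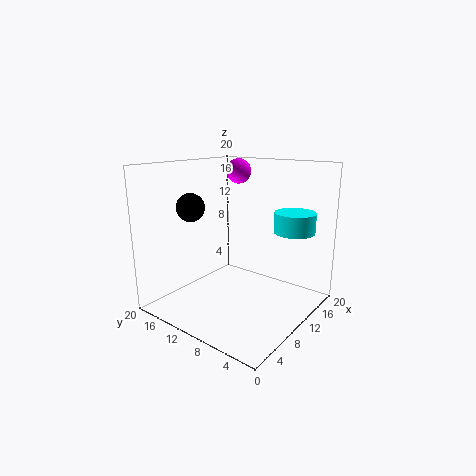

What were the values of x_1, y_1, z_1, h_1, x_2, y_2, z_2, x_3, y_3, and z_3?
x_1 = 17
y_1 = 5
z_1 = 10
h_1 = 3
x_2 = 18
y_2 = 16
z_2 = 18
x_3 = 7
y_3 = 16
z_3 = 14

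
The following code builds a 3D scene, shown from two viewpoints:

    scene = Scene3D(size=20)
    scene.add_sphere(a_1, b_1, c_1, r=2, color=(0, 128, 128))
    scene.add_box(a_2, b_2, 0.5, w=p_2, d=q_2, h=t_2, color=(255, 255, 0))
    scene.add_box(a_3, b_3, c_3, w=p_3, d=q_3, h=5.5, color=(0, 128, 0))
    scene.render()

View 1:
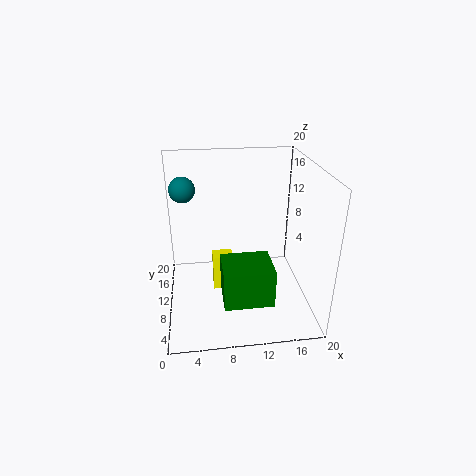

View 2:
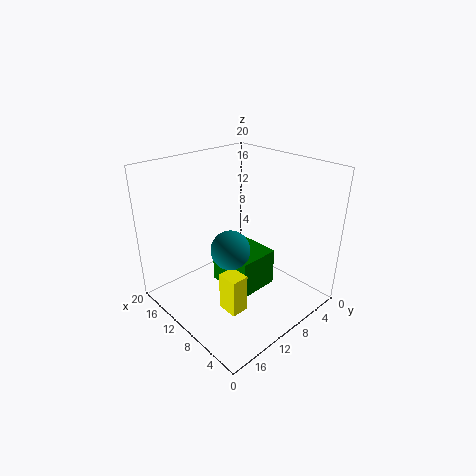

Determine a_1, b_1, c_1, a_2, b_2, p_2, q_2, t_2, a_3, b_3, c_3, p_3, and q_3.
a_1 = 2.5; b_1 = 18; c_1 = 14.5; a_2 = 6.5; b_2 = 11.5; p_2 = 3; q_2 = 2.5; t_2 = 5.5; a_3 = 7.5; b_3 = 5; c_3 = 1.5; p_3 = 7; q_3 = 6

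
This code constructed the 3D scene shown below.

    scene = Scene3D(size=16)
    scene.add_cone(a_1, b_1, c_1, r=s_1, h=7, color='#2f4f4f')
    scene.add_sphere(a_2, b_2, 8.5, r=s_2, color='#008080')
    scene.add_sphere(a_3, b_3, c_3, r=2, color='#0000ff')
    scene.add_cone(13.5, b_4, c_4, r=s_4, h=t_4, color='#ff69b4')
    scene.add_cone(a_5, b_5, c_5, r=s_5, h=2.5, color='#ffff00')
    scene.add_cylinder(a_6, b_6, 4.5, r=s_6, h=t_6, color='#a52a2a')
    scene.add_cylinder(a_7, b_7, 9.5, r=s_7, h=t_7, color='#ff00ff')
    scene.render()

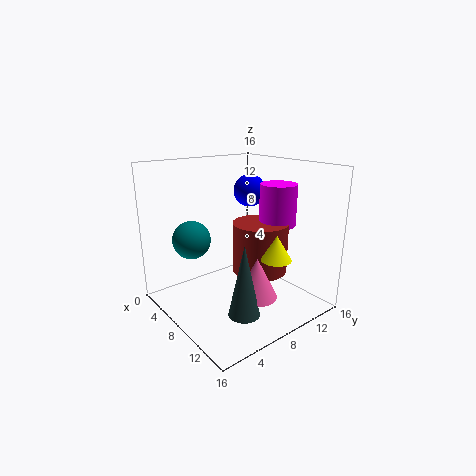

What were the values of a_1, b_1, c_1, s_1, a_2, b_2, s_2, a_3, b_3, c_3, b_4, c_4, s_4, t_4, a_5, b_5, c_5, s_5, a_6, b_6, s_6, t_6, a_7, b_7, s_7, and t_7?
a_1 = 14, b_1 = 4, c_1 = 3, s_1 = 1.5, a_2 = 6.5, b_2 = 3, s_2 = 2, a_3 = 4, b_3 = 13, c_3 = 12, b_4 = 6, c_4 = 4, s_4 = 2, t_4 = 4, a_5 = 14, b_5 = 8, c_5 = 7.5, s_5 = 1.5, a_6 = 10, b_6 = 9.5, s_6 = 3, t_6 = 5.5, a_7 = 10.5, b_7 = 11.5, s_7 = 2, t_7 = 4.5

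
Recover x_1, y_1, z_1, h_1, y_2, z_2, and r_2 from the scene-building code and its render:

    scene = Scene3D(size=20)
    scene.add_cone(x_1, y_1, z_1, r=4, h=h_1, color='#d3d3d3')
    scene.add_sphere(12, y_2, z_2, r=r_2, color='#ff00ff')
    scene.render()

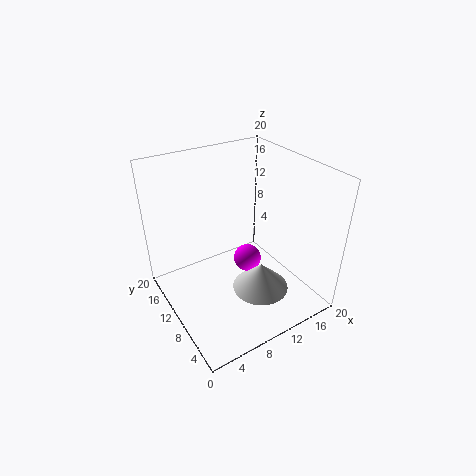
x_1 = 12, y_1 = 7, z_1 = 2.5, h_1 = 4, y_2 = 10.5, z_2 = 5.5, r_2 = 2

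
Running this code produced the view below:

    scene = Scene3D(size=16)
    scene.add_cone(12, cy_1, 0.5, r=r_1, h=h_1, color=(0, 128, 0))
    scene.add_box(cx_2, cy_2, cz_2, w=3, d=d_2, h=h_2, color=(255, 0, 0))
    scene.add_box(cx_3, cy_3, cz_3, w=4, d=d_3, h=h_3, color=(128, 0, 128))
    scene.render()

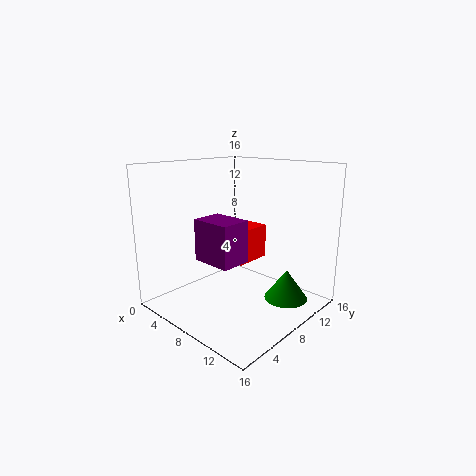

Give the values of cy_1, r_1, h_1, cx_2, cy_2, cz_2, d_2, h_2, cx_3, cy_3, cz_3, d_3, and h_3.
cy_1 = 12; r_1 = 2.5; h_1 = 3.5; cx_2 = 5; cy_2 = 8.5; cz_2 = 4.5; d_2 = 4.5; h_2 = 4; cx_3 = 8.5; cy_3 = 1.5; cz_3 = 7.5; d_3 = 3; h_3 = 4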